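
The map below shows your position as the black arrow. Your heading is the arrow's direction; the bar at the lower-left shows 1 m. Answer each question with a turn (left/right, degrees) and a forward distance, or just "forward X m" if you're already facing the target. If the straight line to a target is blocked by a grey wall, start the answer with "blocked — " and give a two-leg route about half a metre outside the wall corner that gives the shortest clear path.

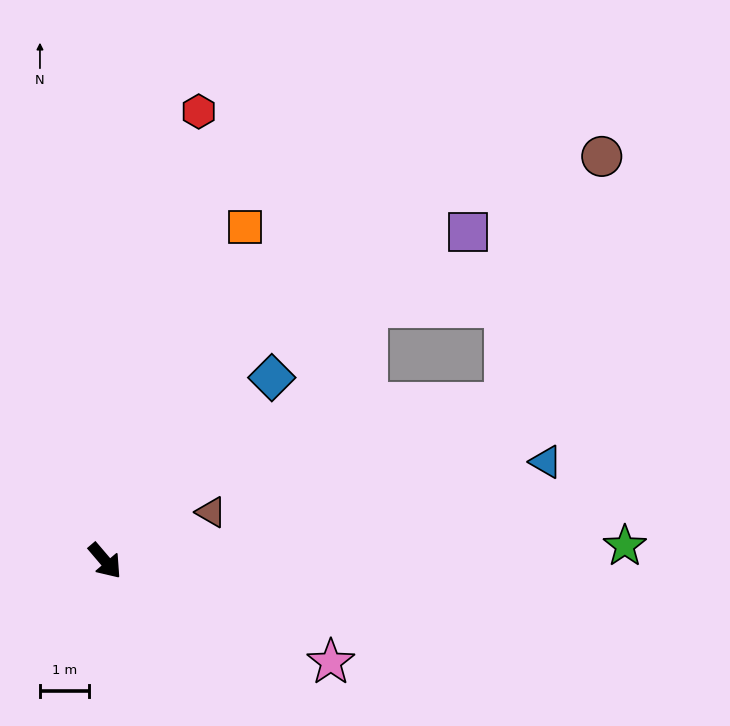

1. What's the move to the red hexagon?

turn left 128°, forward 9.3 m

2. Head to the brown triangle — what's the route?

turn left 74°, forward 2.4 m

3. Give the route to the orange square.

turn left 117°, forward 7.3 m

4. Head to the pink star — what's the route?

turn left 25°, forward 5.0 m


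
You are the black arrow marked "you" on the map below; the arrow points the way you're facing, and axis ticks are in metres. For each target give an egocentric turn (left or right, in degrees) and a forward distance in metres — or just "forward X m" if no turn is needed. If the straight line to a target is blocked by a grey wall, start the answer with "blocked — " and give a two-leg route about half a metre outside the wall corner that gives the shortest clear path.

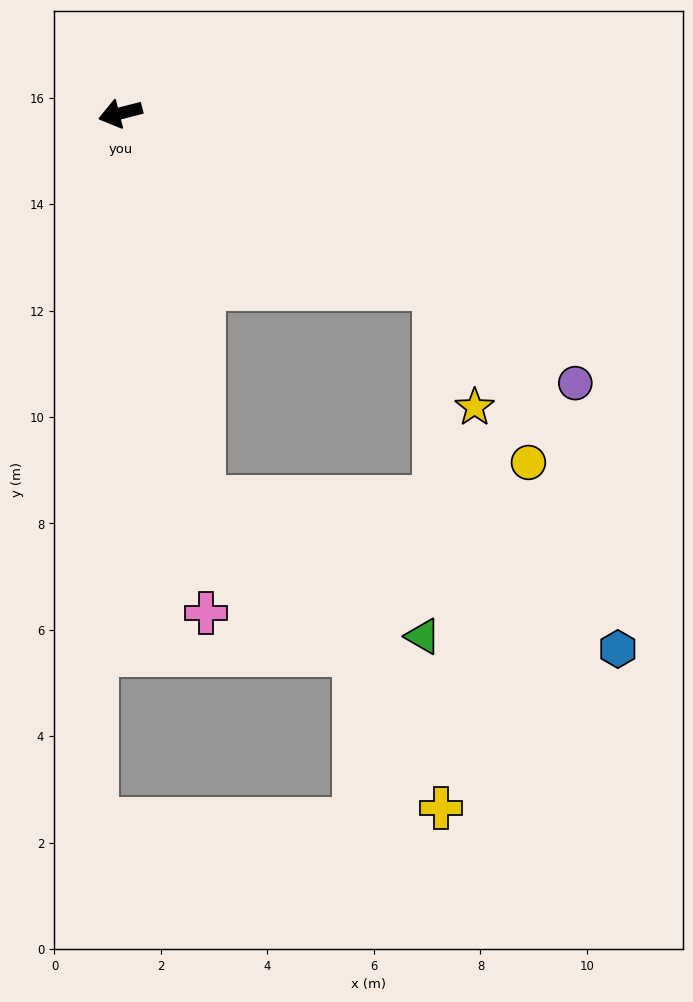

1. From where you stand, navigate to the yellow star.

blocked — turn left 137°, forward 6.8 m, then turn right 43°, forward 2.4 m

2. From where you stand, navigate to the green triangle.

blocked — turn left 88°, forward 7.4 m, then turn left 45°, forward 4.9 m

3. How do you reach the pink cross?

turn left 85°, forward 9.5 m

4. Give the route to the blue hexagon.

blocked — turn left 88°, forward 7.4 m, then turn left 58°, forward 8.3 m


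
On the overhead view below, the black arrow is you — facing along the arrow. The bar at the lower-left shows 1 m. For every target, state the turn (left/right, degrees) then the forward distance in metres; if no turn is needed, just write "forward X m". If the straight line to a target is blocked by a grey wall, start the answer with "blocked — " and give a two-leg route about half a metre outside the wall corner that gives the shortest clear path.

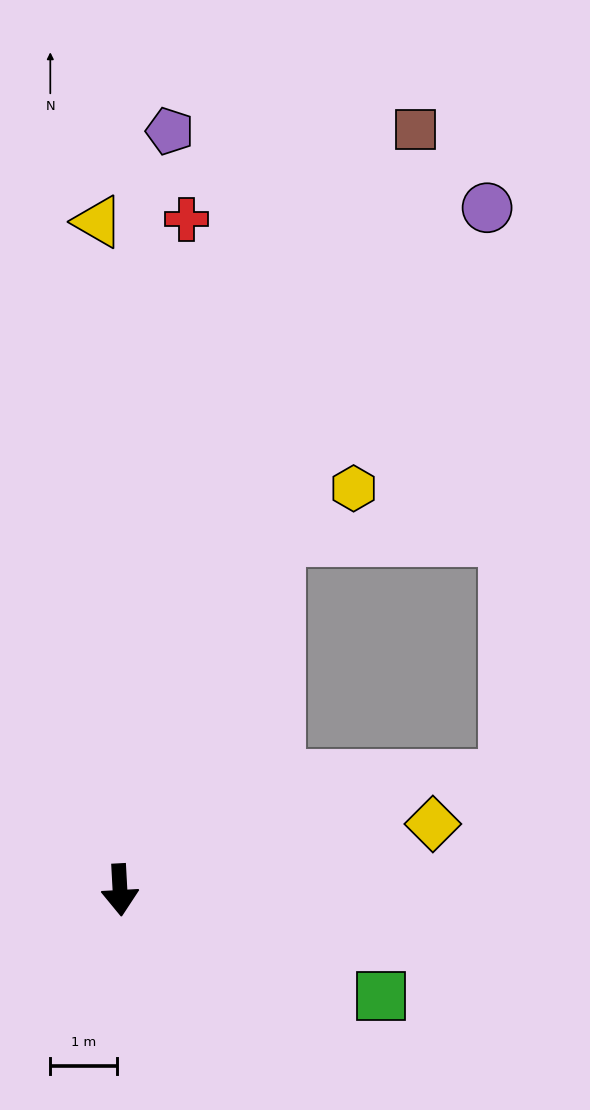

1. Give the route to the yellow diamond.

turn left 99°, forward 4.8 m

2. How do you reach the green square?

turn left 65°, forward 4.2 m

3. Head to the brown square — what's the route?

turn left 156°, forward 12.3 m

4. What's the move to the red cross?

turn left 171°, forward 10.1 m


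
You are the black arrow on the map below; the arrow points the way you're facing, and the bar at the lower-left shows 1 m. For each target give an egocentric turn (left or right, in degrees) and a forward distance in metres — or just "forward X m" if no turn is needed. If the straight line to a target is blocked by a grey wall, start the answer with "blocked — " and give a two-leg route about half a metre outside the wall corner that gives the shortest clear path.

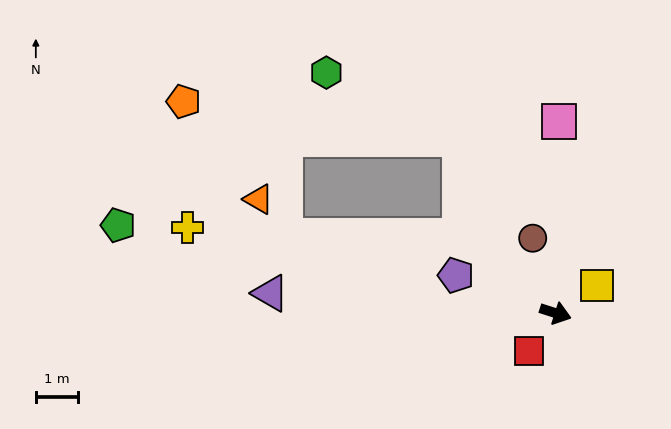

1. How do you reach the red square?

turn right 107°, forward 1.1 m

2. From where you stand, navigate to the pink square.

turn left 107°, forward 4.6 m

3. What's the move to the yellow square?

turn left 51°, forward 1.2 m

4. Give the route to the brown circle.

turn left 125°, forward 1.9 m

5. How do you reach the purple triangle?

turn right 166°, forward 6.8 m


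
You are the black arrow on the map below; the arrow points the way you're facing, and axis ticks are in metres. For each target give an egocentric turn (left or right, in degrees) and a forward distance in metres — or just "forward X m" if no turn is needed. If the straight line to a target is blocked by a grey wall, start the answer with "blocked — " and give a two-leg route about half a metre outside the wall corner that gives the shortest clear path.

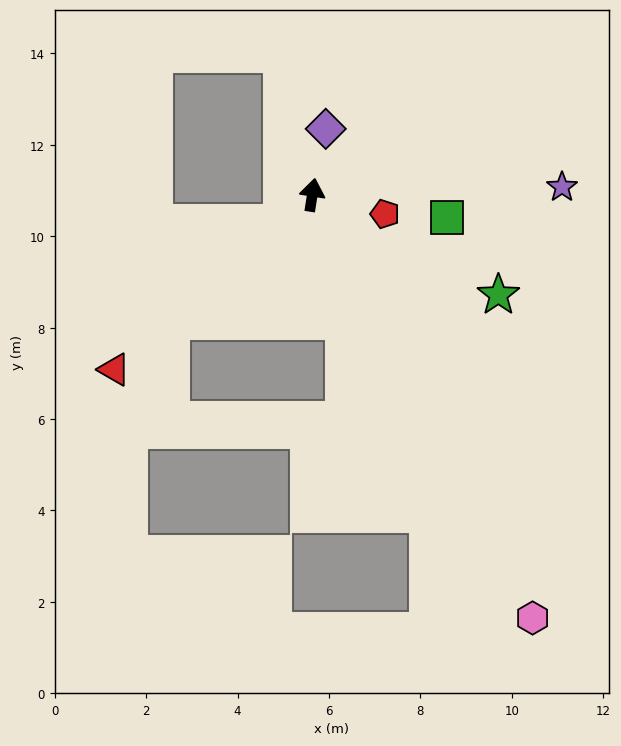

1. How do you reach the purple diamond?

turn right 3°, forward 1.5 m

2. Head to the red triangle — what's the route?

turn left 140°, forward 5.8 m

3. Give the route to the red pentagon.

turn right 96°, forward 1.6 m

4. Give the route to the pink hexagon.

turn right 144°, forward 10.4 m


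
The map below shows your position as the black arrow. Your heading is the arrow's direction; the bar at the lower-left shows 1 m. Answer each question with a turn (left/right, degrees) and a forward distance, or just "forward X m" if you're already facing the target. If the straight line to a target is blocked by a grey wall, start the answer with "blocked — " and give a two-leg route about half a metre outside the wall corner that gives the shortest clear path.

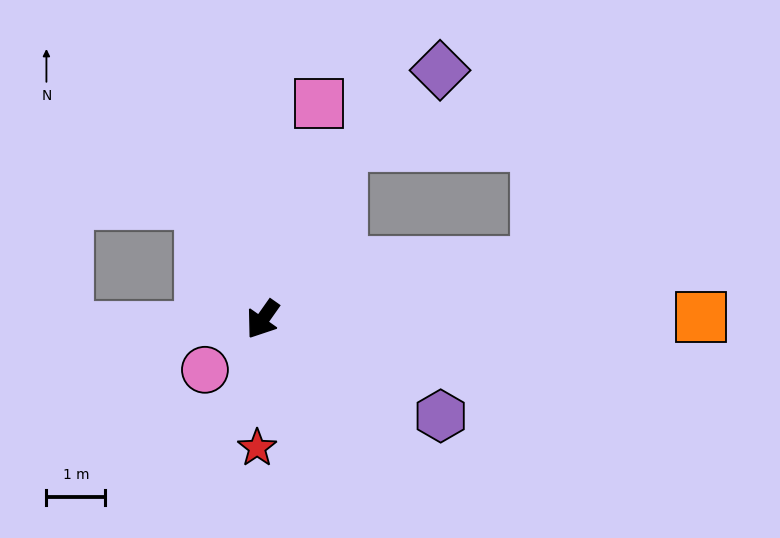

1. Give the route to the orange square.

turn left 126°, forward 7.4 m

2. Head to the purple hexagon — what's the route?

turn left 97°, forward 3.4 m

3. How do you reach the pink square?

turn right 159°, forward 3.8 m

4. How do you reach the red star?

turn left 33°, forward 2.2 m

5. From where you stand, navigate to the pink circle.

turn right 14°, forward 1.3 m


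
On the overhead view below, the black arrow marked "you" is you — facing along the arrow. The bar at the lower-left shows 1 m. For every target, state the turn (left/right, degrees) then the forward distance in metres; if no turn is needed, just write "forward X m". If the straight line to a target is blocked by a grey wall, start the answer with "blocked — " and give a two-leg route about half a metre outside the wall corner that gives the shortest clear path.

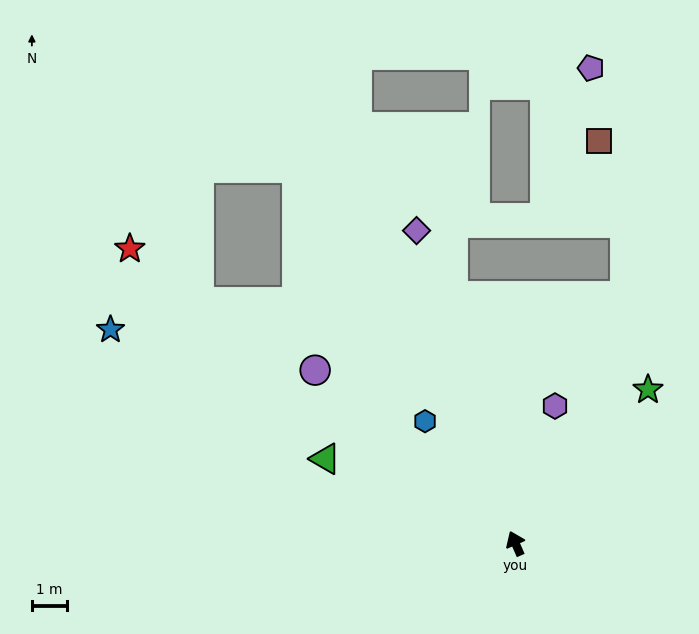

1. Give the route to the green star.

turn right 64°, forward 5.8 m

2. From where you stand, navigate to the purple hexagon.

turn right 39°, forward 4.1 m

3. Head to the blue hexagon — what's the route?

turn left 13°, forward 4.4 m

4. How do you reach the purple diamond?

turn right 6°, forward 9.4 m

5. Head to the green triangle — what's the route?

turn left 43°, forward 6.0 m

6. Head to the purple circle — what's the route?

turn left 26°, forward 7.6 m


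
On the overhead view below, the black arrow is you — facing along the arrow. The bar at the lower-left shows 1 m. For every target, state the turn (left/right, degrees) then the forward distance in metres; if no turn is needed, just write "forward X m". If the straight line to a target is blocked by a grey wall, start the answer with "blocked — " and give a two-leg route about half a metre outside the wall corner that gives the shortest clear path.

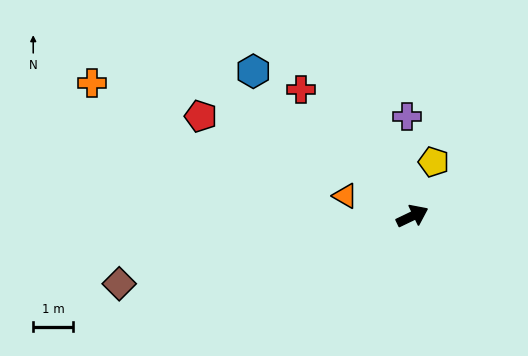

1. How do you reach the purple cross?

turn left 67°, forward 2.5 m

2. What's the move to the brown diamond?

turn left 167°, forward 7.6 m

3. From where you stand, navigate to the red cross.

turn left 106°, forward 4.3 m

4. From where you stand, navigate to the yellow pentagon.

turn left 43°, forward 1.5 m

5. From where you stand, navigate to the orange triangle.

turn left 138°, forward 1.8 m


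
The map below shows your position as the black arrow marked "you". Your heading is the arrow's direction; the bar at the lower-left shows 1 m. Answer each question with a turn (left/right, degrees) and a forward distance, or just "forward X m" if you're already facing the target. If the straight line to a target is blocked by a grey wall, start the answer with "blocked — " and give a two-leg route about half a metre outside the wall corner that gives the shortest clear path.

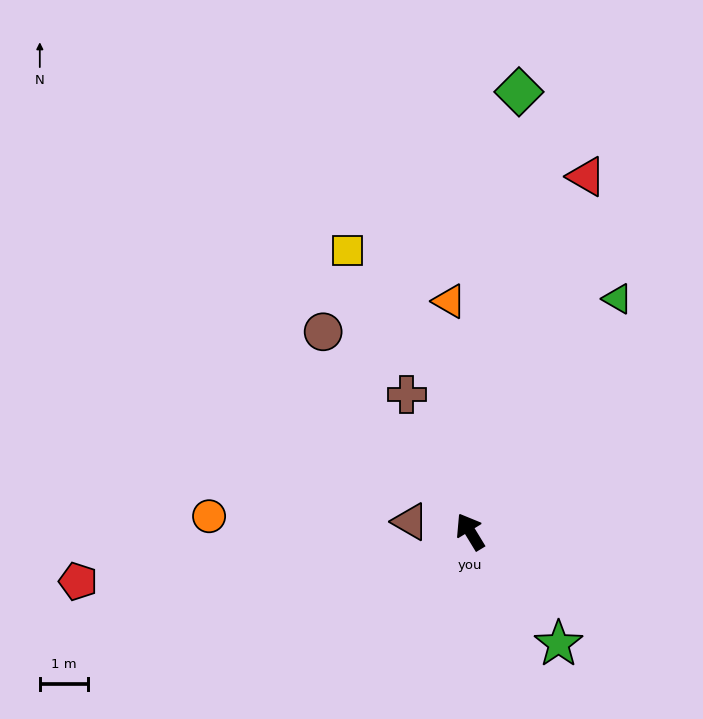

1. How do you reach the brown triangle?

turn left 49°, forward 1.2 m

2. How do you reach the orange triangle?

turn right 26°, forward 4.8 m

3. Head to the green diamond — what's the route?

turn right 38°, forward 9.1 m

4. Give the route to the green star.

turn right 173°, forward 2.9 m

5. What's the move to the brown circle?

turn left 5°, forward 5.1 m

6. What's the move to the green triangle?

turn right 64°, forward 5.7 m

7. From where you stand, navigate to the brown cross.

turn right 7°, forward 3.1 m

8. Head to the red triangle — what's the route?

turn right 49°, forward 7.7 m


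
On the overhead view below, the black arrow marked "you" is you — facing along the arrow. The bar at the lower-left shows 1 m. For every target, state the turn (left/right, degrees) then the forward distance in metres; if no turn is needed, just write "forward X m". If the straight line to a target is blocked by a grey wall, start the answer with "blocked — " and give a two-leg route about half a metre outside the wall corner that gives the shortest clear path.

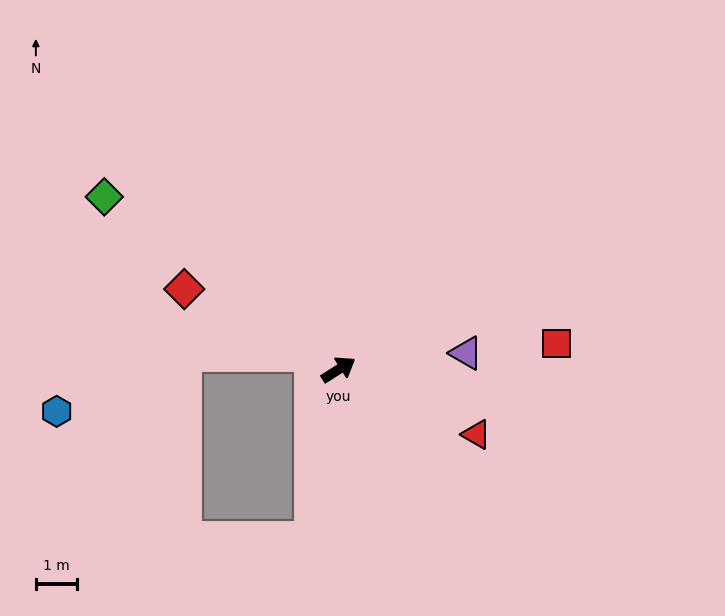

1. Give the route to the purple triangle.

turn right 25°, forward 3.1 m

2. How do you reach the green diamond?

turn left 111°, forward 7.1 m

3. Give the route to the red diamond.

turn left 120°, forward 4.2 m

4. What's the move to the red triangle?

turn right 58°, forward 3.7 m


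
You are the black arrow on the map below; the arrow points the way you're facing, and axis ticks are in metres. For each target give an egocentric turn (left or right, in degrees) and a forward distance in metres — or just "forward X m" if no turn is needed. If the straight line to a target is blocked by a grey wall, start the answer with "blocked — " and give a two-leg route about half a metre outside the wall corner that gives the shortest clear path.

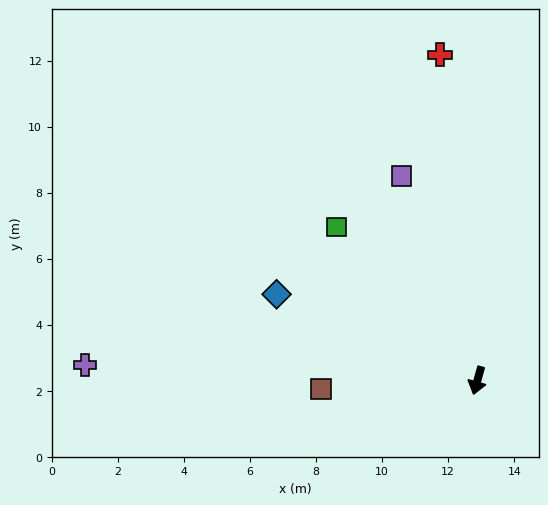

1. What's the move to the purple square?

turn right 144°, forward 6.6 m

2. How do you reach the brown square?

turn right 71°, forward 4.7 m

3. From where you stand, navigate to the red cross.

turn right 158°, forward 9.9 m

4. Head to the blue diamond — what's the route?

turn right 98°, forward 6.6 m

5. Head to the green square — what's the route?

turn right 122°, forward 6.3 m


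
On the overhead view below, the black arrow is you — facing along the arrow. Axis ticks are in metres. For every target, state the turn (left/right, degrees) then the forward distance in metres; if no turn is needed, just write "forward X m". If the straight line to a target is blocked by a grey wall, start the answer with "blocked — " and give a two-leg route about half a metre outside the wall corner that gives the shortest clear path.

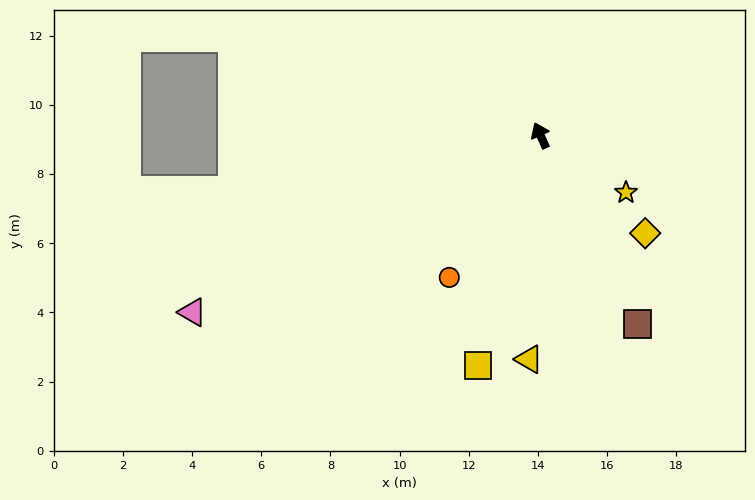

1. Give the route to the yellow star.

turn right 148°, forward 3.0 m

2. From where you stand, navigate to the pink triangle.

turn left 93°, forward 11.3 m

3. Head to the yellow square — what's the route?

turn left 141°, forward 6.9 m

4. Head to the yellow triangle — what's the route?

turn left 153°, forward 6.5 m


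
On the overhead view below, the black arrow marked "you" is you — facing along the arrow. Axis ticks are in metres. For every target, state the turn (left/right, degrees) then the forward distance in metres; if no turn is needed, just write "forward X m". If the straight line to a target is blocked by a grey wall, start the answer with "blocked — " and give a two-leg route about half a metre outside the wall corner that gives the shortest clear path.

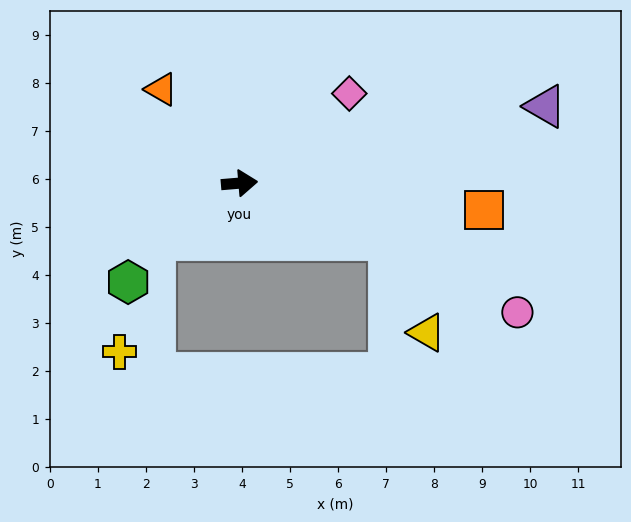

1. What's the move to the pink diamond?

turn left 34°, forward 2.9 m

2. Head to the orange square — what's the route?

turn right 11°, forward 5.1 m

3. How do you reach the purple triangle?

turn left 9°, forward 6.6 m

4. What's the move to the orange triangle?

turn left 125°, forward 2.5 m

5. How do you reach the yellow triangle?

blocked — turn right 26°, forward 3.3 m, then turn right 46°, forward 2.1 m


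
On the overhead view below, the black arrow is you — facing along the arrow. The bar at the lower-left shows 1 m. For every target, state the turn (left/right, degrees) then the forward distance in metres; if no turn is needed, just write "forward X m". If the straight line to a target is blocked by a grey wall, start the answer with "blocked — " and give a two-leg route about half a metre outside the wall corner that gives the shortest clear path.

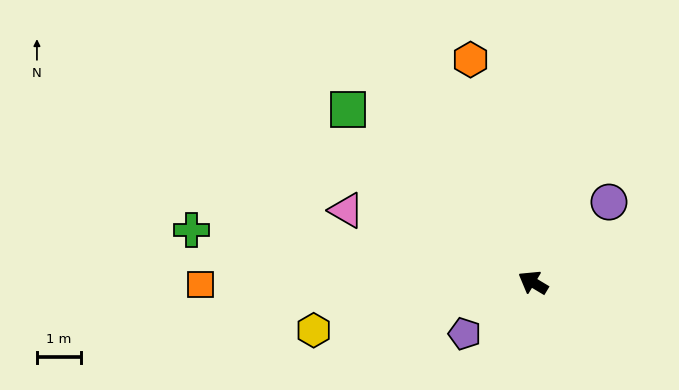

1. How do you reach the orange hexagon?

turn right 43°, forward 5.3 m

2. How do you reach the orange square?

turn left 31°, forward 7.6 m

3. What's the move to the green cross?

turn left 22°, forward 7.8 m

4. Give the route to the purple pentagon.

turn left 68°, forward 1.9 m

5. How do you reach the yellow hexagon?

turn left 43°, forward 5.1 m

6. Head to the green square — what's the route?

turn right 12°, forward 5.8 m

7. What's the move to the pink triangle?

turn left 10°, forward 4.5 m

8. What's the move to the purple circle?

turn right 102°, forward 2.5 m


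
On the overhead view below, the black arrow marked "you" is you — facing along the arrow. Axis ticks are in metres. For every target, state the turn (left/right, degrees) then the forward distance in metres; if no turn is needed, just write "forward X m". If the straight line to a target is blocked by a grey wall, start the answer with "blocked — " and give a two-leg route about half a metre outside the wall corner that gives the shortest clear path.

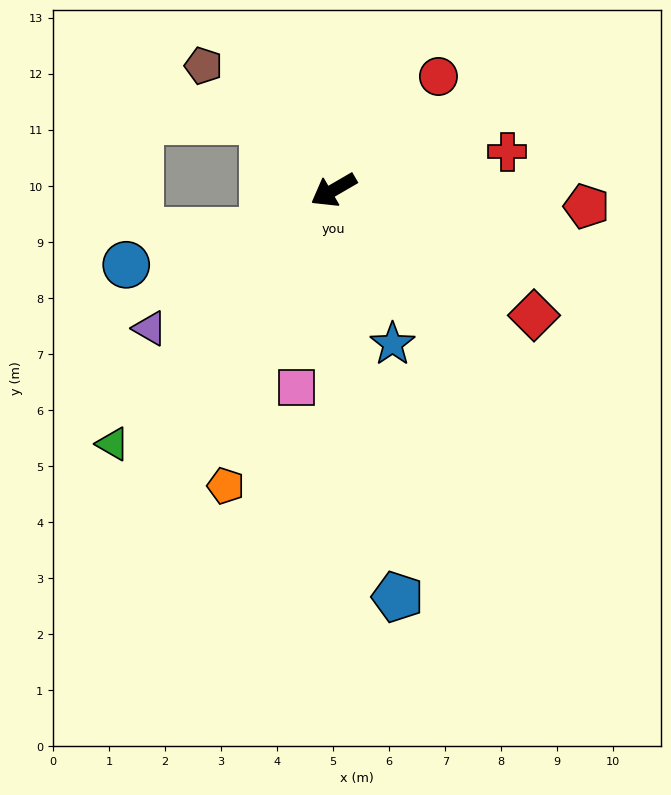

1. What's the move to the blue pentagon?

turn left 69°, forward 7.4 m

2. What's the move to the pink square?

turn left 49°, forward 3.6 m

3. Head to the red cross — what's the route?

turn left 162°, forward 3.2 m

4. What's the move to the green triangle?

turn left 19°, forward 6.0 m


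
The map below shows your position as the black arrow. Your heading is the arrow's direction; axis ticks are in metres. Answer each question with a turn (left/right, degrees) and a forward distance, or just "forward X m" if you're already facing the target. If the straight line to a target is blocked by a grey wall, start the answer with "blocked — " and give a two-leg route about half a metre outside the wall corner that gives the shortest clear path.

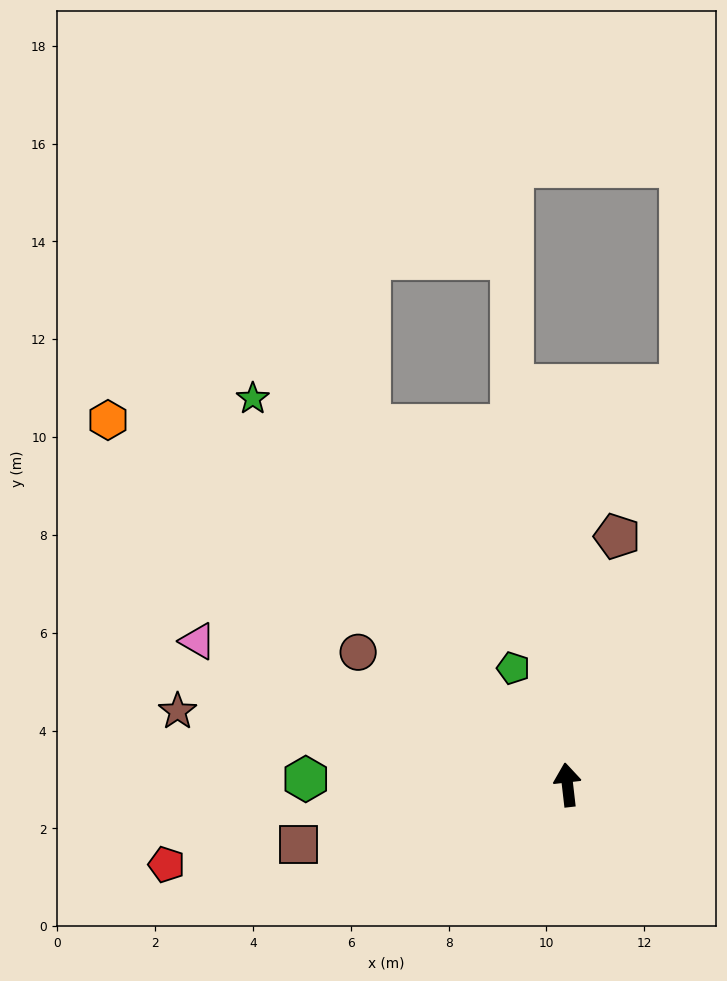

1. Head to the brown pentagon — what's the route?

turn right 18°, forward 5.2 m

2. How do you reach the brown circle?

turn left 51°, forward 5.1 m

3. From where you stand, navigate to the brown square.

turn left 96°, forward 5.6 m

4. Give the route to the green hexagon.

turn left 82°, forward 5.4 m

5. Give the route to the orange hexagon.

turn left 45°, forward 12.0 m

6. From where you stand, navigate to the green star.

turn left 33°, forward 10.2 m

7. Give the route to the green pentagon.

turn left 18°, forward 2.6 m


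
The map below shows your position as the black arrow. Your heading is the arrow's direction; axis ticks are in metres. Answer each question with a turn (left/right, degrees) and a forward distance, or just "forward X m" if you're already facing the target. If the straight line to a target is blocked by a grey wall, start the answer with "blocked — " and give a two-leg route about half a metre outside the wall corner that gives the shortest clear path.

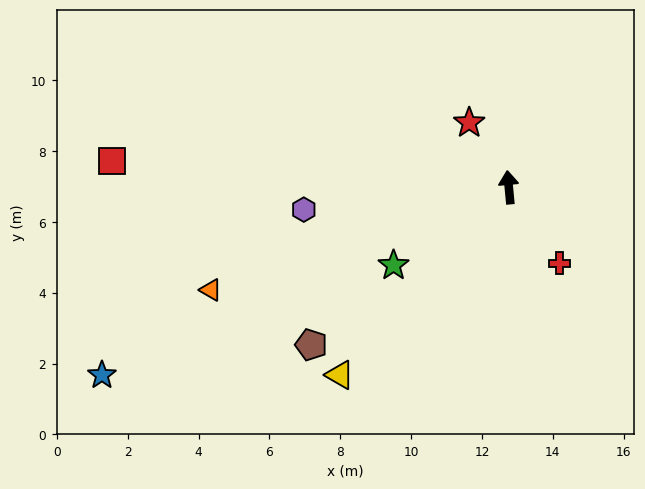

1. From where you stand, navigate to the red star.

turn left 26°, forward 2.1 m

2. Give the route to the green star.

turn left 119°, forward 3.9 m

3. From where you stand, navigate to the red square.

turn left 81°, forward 11.2 m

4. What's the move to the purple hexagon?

turn left 91°, forward 5.8 m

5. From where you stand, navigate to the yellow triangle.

turn left 133°, forward 7.1 m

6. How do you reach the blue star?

turn left 109°, forward 12.7 m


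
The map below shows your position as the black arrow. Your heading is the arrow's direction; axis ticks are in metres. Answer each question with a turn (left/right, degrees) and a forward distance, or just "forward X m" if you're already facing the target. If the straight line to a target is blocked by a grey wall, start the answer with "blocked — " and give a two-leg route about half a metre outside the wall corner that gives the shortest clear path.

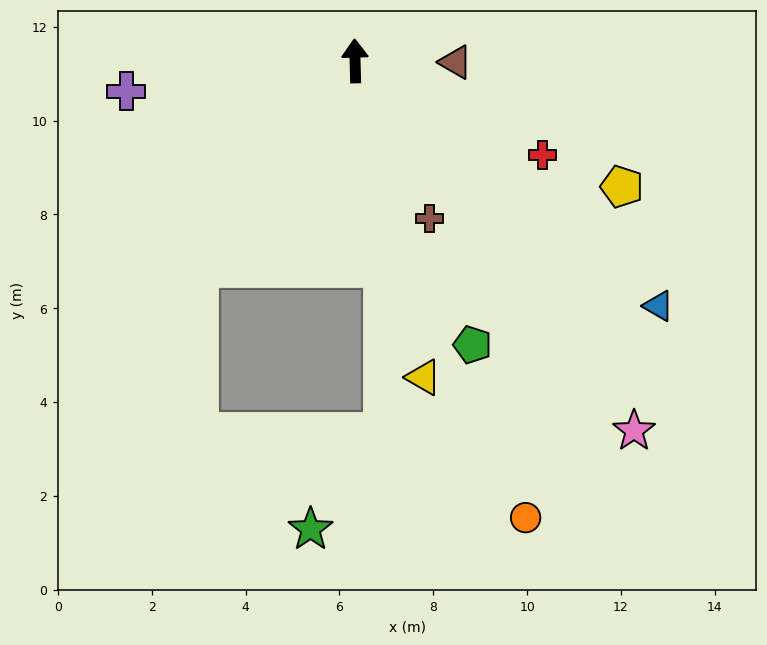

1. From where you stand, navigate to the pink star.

turn right 145°, forward 9.9 m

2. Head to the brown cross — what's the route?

turn right 156°, forward 3.7 m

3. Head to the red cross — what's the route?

turn right 118°, forward 4.5 m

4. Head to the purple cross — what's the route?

turn left 96°, forward 4.9 m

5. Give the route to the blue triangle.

turn right 130°, forward 8.3 m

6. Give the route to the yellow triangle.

turn right 169°, forward 6.9 m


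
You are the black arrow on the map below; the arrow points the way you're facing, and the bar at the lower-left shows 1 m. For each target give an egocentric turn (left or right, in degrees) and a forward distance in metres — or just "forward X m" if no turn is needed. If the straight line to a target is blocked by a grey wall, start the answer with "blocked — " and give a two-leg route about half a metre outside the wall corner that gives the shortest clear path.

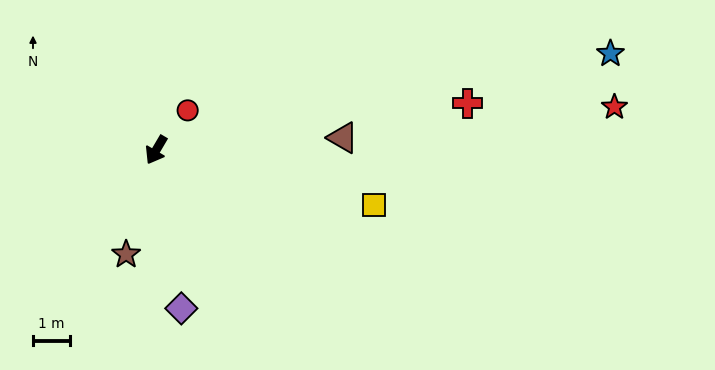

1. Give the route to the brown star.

turn left 14°, forward 3.0 m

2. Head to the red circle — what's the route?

turn left 172°, forward 1.4 m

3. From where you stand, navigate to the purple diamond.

turn left 39°, forward 4.4 m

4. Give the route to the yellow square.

turn left 106°, forward 6.1 m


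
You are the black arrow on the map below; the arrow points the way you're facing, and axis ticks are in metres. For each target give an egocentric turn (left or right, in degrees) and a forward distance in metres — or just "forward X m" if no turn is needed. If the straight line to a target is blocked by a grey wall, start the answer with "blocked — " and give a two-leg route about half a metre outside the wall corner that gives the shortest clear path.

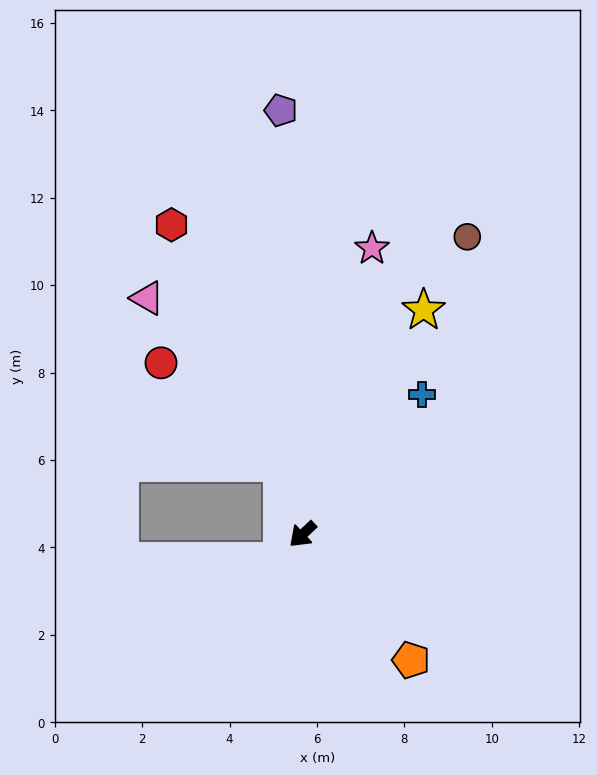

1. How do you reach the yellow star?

turn right 162°, forward 5.8 m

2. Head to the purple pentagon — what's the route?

turn right 130°, forward 9.7 m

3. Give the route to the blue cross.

turn right 174°, forward 4.2 m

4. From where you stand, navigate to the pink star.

turn right 147°, forward 6.7 m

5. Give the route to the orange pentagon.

turn left 87°, forward 3.8 m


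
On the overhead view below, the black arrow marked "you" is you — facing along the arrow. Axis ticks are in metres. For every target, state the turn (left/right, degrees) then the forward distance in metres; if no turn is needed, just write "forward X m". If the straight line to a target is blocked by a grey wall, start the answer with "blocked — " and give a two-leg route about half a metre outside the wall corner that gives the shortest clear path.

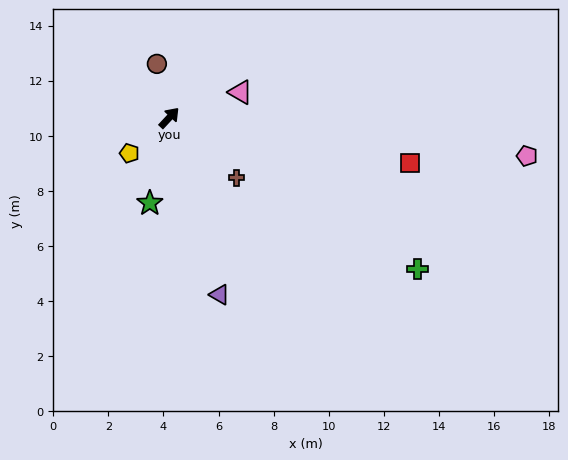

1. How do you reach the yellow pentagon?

turn left 175°, forward 1.9 m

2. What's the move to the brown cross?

turn right 89°, forward 3.3 m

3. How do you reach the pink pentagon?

turn right 53°, forward 13.1 m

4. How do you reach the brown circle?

turn left 56°, forward 2.0 m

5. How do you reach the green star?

turn right 150°, forward 3.2 m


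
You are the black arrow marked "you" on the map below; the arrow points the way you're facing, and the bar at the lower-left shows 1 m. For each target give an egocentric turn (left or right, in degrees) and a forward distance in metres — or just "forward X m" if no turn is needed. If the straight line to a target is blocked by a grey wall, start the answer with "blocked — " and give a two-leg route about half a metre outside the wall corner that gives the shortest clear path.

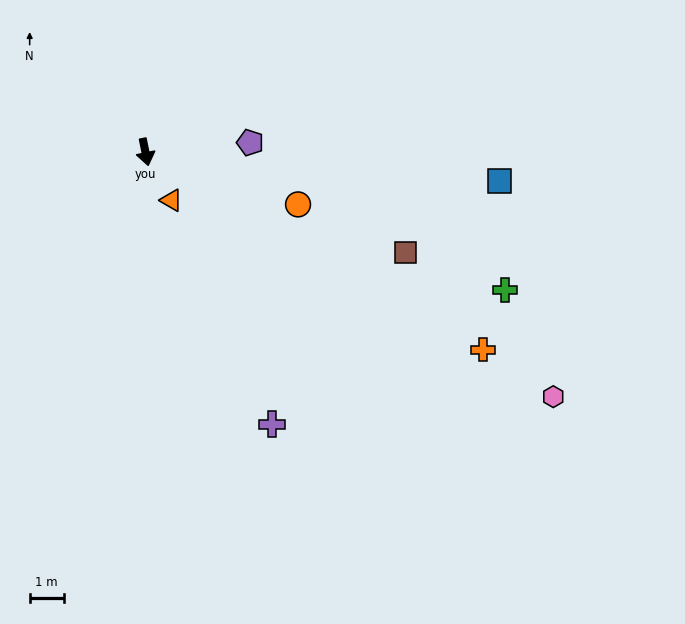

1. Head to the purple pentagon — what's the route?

turn left 84°, forward 3.1 m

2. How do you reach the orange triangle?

turn left 17°, forward 1.6 m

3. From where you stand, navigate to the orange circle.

turn left 59°, forward 4.8 m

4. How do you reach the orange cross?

turn left 48°, forward 11.5 m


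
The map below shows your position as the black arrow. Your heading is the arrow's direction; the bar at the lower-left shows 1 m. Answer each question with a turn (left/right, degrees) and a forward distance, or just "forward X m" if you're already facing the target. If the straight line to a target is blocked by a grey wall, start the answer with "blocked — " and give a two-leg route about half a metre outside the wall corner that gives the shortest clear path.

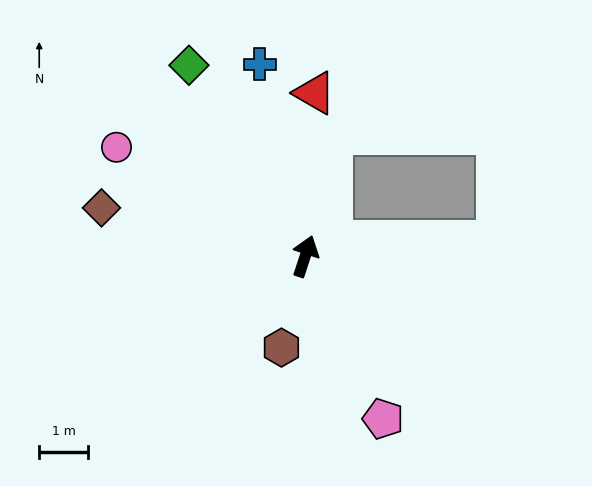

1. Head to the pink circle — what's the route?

turn left 78°, forward 4.5 m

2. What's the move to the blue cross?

turn left 31°, forward 4.0 m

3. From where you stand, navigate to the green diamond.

turn left 49°, forward 4.6 m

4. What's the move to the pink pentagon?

turn right 136°, forward 3.7 m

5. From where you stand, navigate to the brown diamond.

turn left 95°, forward 4.3 m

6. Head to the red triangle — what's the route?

turn left 15°, forward 3.3 m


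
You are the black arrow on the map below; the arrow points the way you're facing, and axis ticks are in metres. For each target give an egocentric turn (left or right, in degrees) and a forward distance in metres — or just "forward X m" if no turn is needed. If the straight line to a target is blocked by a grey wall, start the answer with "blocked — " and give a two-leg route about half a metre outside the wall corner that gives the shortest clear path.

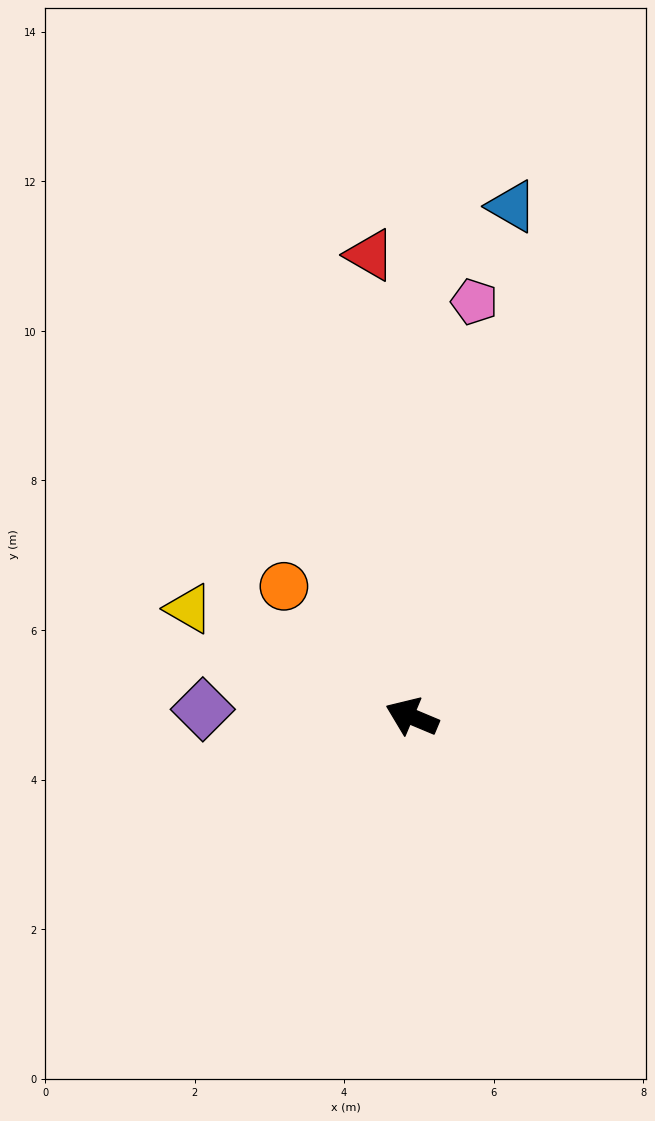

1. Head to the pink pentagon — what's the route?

turn right 76°, forward 5.6 m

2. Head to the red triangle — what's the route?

turn right 62°, forward 6.2 m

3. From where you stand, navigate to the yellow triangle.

turn right 3°, forward 3.3 m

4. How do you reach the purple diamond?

turn left 21°, forward 2.8 m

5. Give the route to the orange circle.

turn right 23°, forward 2.4 m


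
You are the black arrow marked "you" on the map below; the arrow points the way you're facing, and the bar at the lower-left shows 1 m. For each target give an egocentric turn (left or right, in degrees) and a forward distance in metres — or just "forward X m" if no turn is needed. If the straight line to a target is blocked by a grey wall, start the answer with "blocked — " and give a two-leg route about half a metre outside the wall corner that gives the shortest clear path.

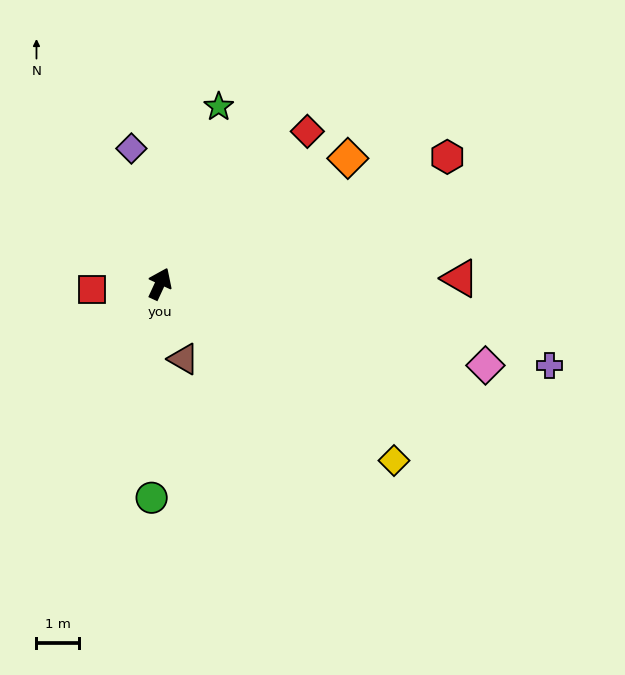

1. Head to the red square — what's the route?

turn left 120°, forward 1.6 m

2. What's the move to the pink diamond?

turn right 79°, forward 7.8 m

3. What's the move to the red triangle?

turn right 64°, forward 7.0 m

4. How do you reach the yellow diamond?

turn right 102°, forward 6.8 m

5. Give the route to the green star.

turn left 6°, forward 4.3 m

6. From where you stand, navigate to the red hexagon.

turn right 41°, forward 7.3 m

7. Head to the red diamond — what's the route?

turn right 19°, forward 4.9 m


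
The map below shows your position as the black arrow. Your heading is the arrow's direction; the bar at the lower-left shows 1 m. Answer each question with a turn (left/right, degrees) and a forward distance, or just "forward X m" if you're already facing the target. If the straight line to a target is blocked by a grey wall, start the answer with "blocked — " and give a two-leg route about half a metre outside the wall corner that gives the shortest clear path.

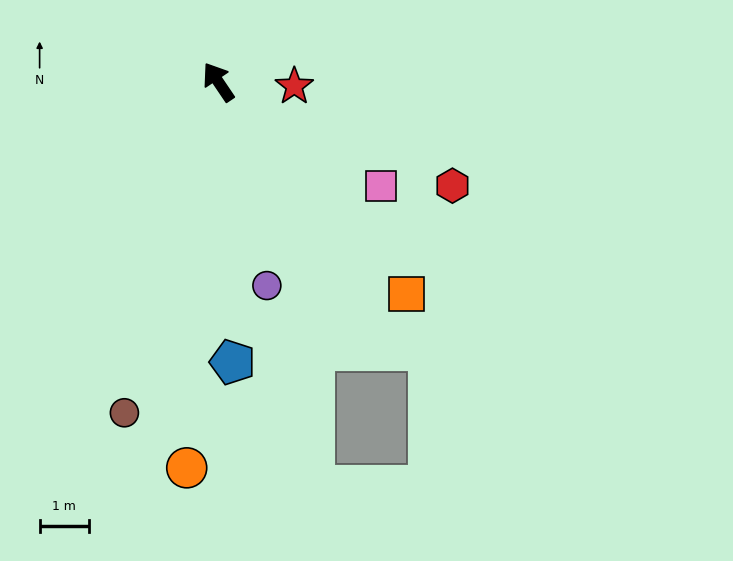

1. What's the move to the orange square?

turn right 172°, forward 5.7 m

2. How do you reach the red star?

turn right 127°, forward 1.5 m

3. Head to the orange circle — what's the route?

turn left 141°, forward 7.8 m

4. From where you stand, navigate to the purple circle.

turn left 159°, forward 4.2 m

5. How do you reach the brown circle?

turn left 130°, forward 6.9 m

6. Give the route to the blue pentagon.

turn left 149°, forward 5.7 m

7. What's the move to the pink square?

turn right 157°, forward 3.9 m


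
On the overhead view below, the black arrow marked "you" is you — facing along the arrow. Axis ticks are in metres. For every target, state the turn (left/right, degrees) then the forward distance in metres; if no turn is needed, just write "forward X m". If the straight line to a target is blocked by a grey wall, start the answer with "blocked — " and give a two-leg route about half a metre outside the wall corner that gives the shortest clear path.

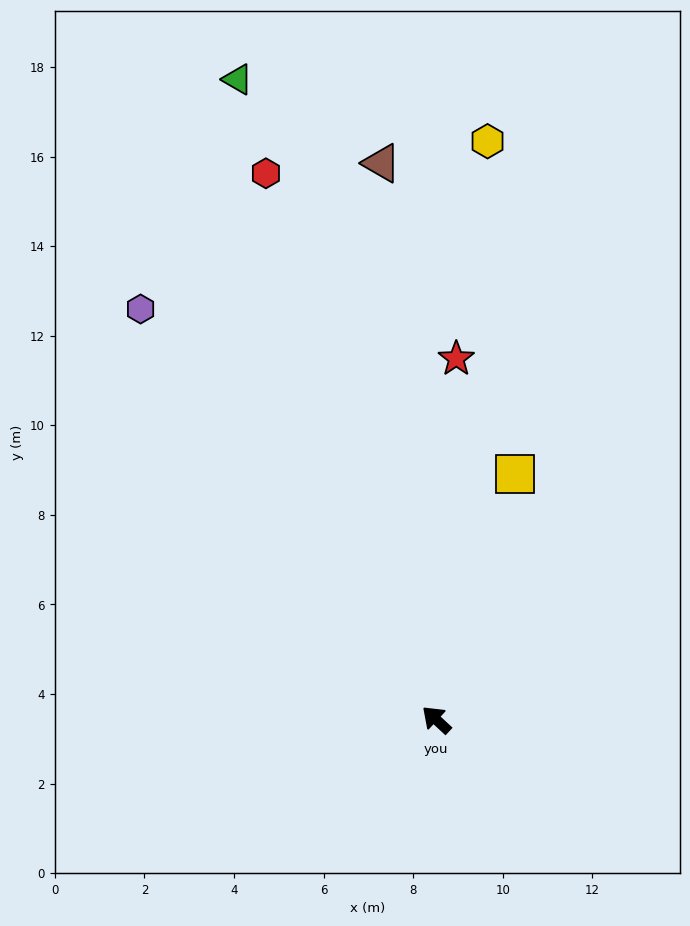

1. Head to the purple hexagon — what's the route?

turn right 11°, forward 11.3 m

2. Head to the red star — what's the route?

turn right 50°, forward 8.1 m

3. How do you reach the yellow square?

turn right 65°, forward 5.8 m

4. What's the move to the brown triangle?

turn right 41°, forward 12.5 m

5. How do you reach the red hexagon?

turn right 30°, forward 12.8 m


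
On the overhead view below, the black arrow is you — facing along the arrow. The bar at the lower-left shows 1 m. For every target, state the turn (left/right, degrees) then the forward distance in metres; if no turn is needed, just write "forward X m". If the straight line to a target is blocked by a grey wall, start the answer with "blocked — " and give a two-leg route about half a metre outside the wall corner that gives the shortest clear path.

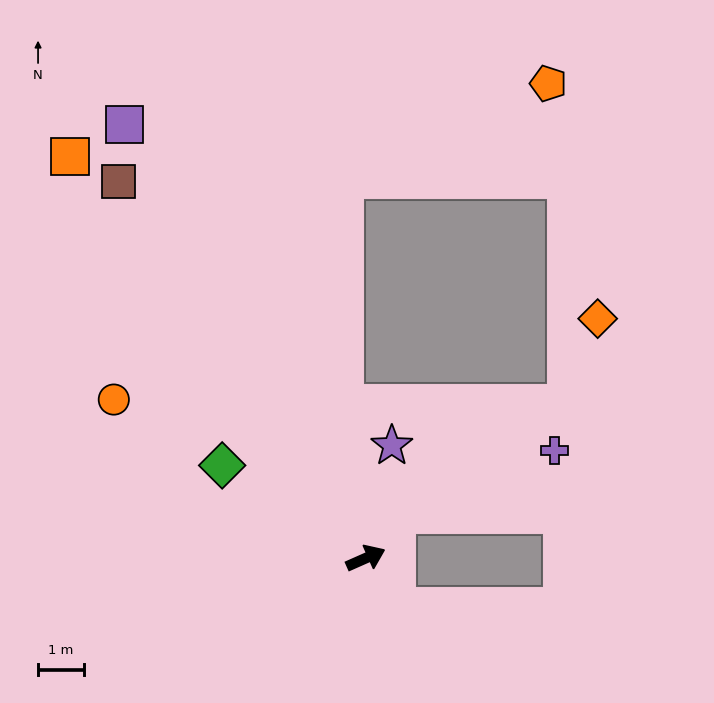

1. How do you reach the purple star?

turn left 53°, forward 2.5 m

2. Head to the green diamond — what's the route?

turn left 123°, forward 3.7 m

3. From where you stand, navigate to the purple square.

turn left 95°, forward 10.8 m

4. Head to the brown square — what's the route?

turn left 99°, forward 9.8 m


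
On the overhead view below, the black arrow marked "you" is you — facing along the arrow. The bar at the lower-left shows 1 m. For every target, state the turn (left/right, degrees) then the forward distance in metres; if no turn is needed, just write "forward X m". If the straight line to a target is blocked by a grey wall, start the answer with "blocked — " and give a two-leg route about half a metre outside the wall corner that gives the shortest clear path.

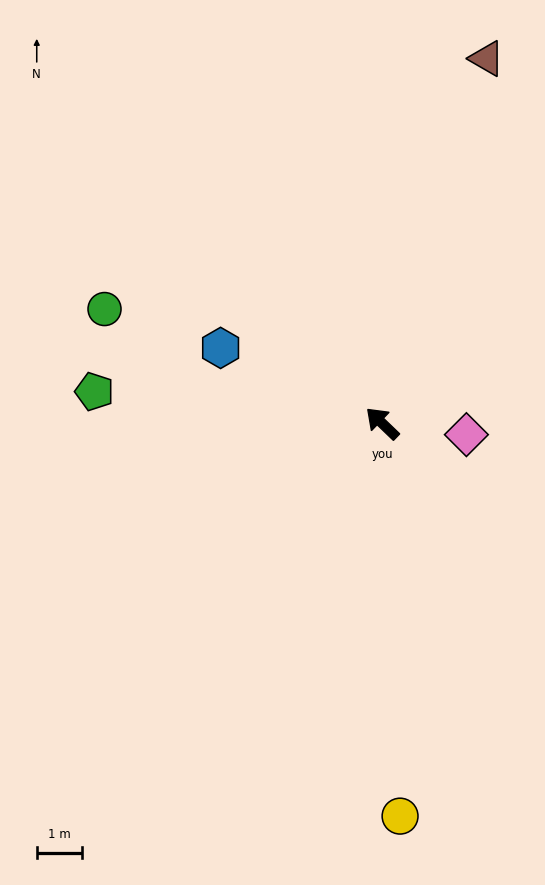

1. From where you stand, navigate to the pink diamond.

turn right 144°, forward 1.9 m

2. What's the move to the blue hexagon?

turn left 19°, forward 3.9 m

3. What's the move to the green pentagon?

turn left 38°, forward 6.3 m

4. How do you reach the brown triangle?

turn right 62°, forward 8.3 m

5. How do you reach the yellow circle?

turn left 136°, forward 8.6 m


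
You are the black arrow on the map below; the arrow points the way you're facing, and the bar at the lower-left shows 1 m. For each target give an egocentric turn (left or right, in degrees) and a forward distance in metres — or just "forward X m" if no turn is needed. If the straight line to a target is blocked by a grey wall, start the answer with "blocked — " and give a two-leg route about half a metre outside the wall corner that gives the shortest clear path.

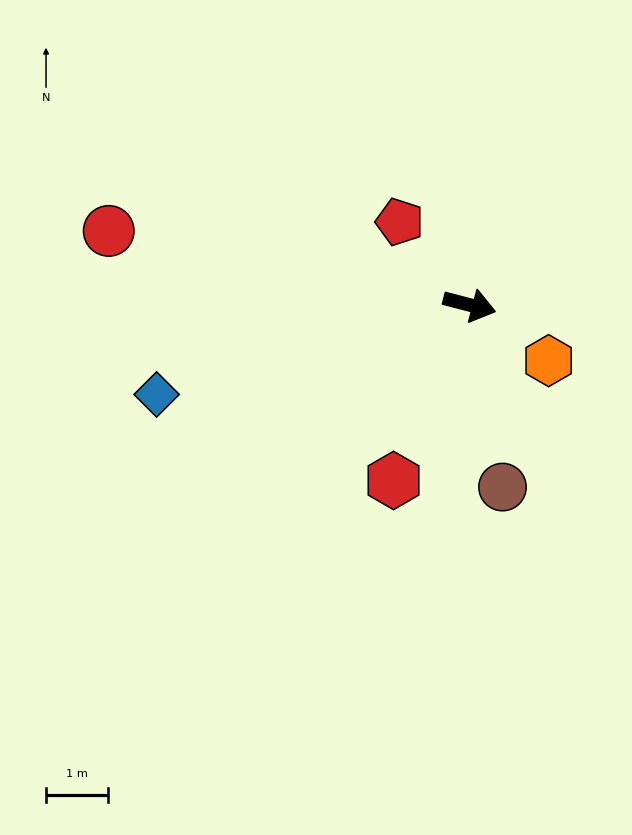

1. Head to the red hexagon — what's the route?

turn right 99°, forward 3.1 m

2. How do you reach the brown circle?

turn right 65°, forward 3.0 m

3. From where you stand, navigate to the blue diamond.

turn right 149°, forward 5.3 m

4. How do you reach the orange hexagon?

turn right 21°, forward 1.6 m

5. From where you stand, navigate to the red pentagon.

turn left 145°, forward 1.8 m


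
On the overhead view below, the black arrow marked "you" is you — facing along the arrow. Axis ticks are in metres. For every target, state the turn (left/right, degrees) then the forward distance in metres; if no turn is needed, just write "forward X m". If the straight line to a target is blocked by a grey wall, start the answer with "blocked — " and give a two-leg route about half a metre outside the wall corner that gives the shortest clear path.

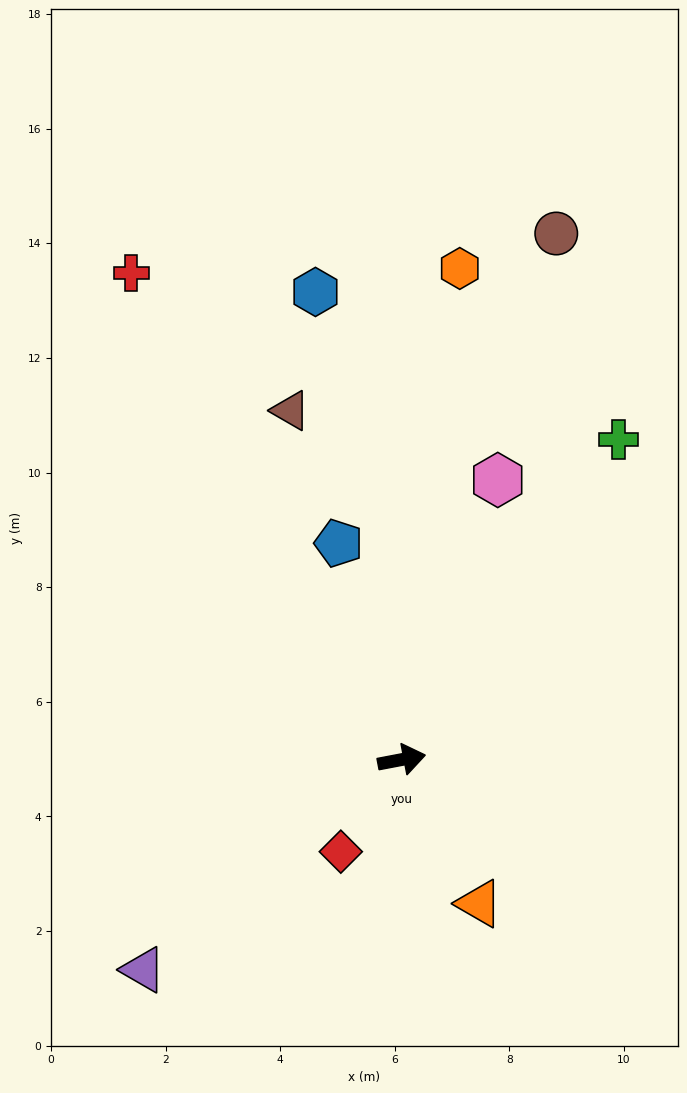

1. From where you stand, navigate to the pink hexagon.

turn left 60°, forward 5.2 m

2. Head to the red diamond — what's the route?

turn right 134°, forward 1.9 m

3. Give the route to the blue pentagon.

turn left 95°, forward 3.9 m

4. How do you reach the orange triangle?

turn right 73°, forward 2.9 m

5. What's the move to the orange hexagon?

turn left 72°, forward 8.6 m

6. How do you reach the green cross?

turn left 45°, forward 6.7 m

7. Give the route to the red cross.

turn left 108°, forward 9.7 m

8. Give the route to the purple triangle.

turn right 152°, forward 5.8 m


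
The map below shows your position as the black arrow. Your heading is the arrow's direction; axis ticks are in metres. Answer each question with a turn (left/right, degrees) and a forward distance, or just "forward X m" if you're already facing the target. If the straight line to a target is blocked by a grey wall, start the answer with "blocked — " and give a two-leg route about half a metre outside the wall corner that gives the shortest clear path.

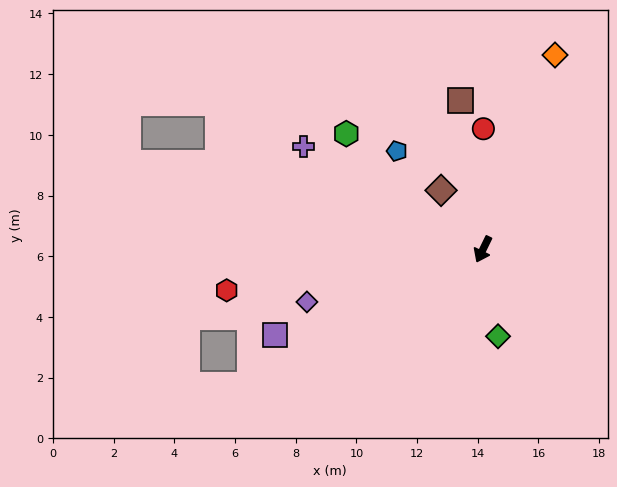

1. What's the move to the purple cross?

turn right 94°, forward 6.8 m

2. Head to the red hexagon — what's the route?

turn right 55°, forward 8.6 m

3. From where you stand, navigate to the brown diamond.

turn right 119°, forward 2.4 m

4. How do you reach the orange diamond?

turn right 174°, forward 6.8 m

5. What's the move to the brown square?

turn right 146°, forward 4.9 m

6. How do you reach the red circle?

turn right 154°, forward 4.0 m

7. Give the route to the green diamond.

turn left 36°, forward 2.9 m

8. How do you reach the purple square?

turn right 42°, forward 7.4 m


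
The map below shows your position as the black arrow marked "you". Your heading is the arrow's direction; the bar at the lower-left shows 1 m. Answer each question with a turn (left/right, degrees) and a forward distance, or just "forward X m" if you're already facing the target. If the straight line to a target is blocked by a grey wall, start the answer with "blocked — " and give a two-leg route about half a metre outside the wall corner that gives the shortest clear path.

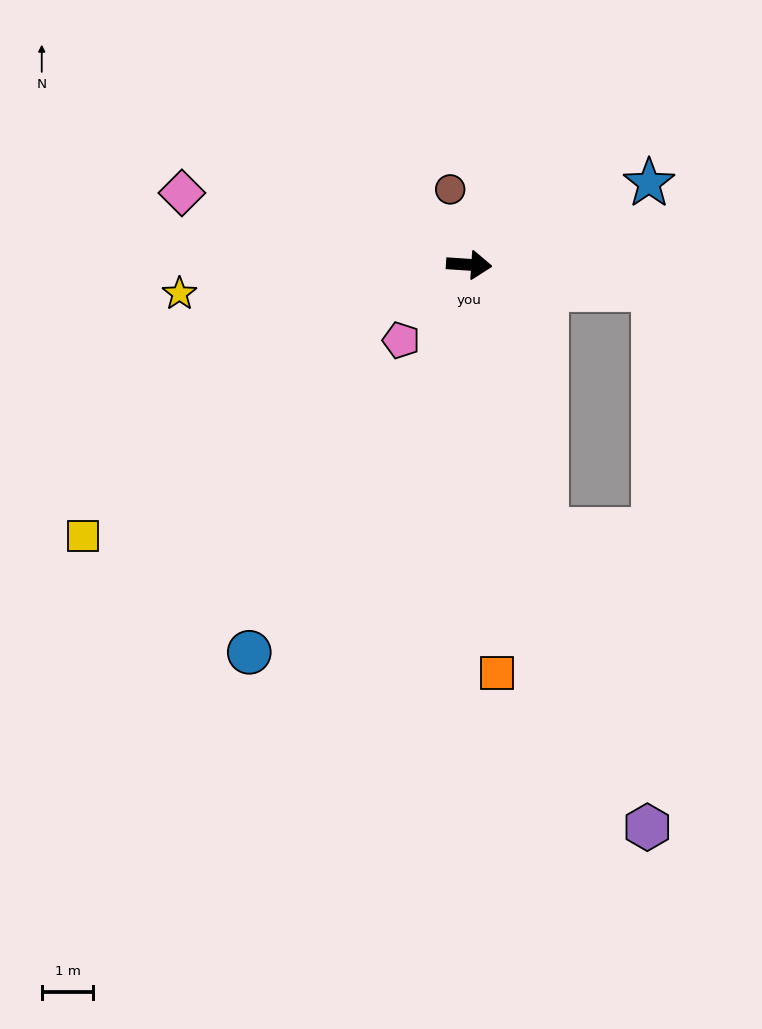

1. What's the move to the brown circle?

turn left 108°, forward 1.5 m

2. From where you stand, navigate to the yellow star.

turn right 170°, forward 5.6 m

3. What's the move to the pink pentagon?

turn right 128°, forward 2.0 m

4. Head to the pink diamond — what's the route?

turn left 170°, forward 5.7 m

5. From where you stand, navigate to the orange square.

turn right 82°, forward 7.9 m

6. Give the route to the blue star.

turn left 28°, forward 3.8 m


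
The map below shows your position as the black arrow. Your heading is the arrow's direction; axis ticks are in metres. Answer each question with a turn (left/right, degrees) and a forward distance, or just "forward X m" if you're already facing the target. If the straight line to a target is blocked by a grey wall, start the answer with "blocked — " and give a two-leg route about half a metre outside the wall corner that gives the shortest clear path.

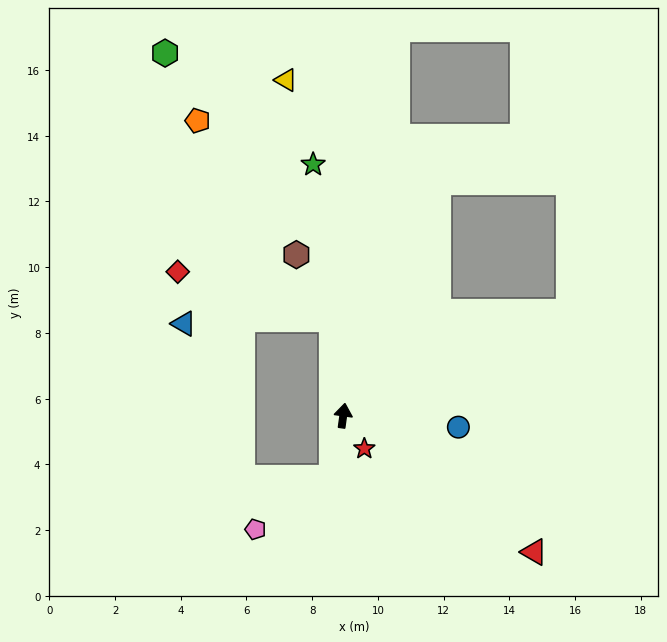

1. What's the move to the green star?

turn left 15°, forward 7.7 m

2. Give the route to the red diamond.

blocked — turn left 14°, forward 3.0 m, then turn left 67°, forward 4.9 m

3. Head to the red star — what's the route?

turn right 140°, forward 1.2 m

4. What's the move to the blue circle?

turn right 88°, forward 3.5 m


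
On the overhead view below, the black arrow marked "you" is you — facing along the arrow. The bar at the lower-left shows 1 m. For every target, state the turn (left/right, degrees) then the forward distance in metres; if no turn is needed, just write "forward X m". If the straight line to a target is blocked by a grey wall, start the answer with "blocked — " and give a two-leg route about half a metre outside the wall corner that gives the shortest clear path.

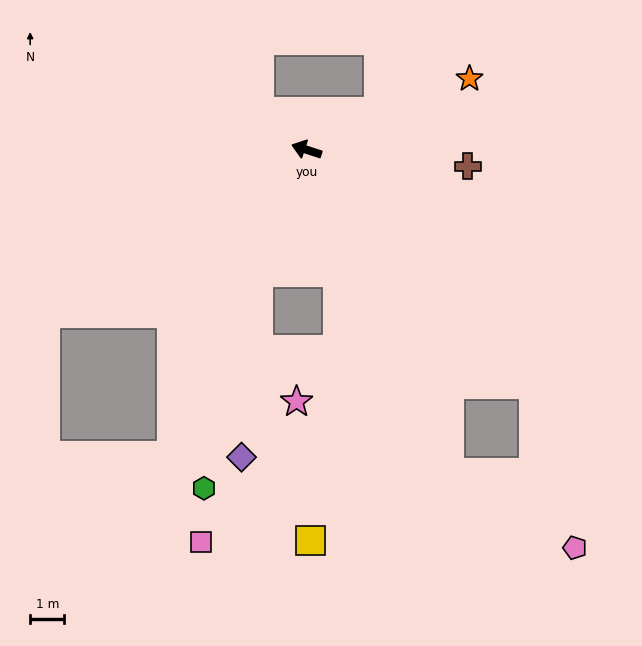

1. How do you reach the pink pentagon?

blocked — turn left 152°, forward 9.6 m, then turn right 30°, forward 4.9 m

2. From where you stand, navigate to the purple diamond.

blocked — turn left 87°, forward 3.9 m, then turn left 16°, forward 5.4 m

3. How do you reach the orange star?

turn right 138°, forward 5.2 m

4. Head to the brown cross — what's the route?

turn right 168°, forward 4.8 m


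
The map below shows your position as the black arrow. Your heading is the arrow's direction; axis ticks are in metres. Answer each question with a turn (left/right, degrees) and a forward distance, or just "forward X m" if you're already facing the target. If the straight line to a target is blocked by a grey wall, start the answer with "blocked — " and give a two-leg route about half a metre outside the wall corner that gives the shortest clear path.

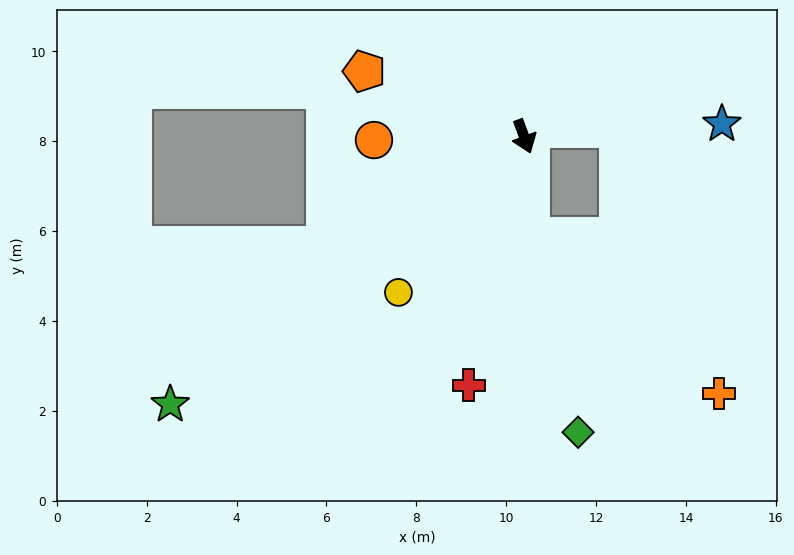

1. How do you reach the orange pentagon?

turn right 133°, forward 3.8 m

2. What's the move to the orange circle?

turn right 109°, forward 3.3 m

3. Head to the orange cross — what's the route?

blocked — turn right 16°, forward 2.2 m, then turn left 46°, forward 5.5 m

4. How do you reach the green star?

turn right 73°, forward 9.9 m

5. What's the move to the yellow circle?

turn right 59°, forward 4.5 m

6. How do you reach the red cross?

turn right 33°, forward 5.7 m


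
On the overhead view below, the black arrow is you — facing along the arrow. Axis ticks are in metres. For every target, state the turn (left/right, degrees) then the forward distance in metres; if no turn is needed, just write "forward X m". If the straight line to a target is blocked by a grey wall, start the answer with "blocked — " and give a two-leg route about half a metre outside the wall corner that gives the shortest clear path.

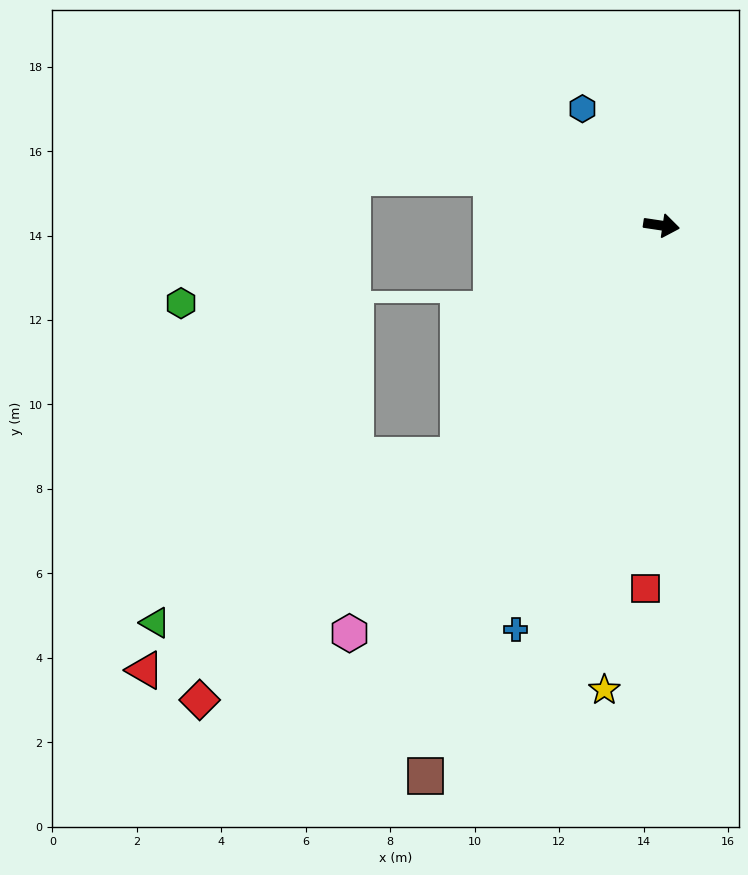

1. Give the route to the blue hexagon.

turn left 133°, forward 3.3 m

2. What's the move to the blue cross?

turn right 101°, forward 10.2 m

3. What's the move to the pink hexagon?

turn right 119°, forward 12.2 m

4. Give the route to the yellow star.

turn right 88°, forward 11.1 m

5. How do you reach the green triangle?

blocked — turn right 123°, forward 7.3 m, then turn right 20°, forward 8.2 m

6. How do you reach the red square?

turn right 84°, forward 8.6 m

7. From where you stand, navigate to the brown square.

turn right 105°, forward 14.2 m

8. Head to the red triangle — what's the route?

blocked — turn right 123°, forward 7.3 m, then turn right 14°, forward 9.0 m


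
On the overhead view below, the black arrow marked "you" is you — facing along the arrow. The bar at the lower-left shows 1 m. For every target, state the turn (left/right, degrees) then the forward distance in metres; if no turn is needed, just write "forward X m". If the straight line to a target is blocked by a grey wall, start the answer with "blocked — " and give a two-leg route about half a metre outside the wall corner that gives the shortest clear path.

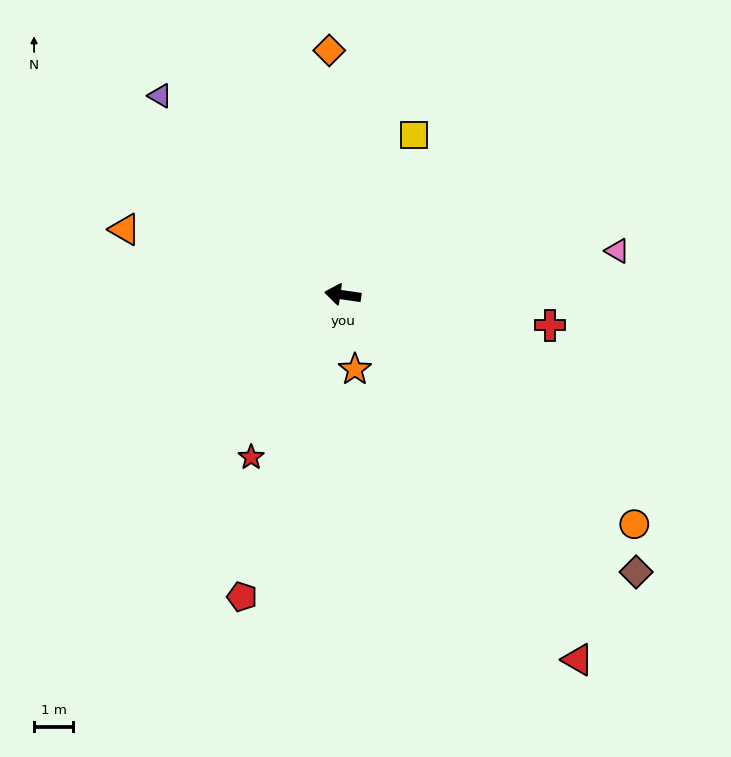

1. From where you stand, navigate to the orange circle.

turn left 150°, forward 9.6 m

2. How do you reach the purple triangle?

turn right 39°, forward 7.0 m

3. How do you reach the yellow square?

turn right 106°, forward 4.5 m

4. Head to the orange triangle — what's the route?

turn right 8°, forward 5.9 m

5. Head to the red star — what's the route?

turn left 69°, forward 4.8 m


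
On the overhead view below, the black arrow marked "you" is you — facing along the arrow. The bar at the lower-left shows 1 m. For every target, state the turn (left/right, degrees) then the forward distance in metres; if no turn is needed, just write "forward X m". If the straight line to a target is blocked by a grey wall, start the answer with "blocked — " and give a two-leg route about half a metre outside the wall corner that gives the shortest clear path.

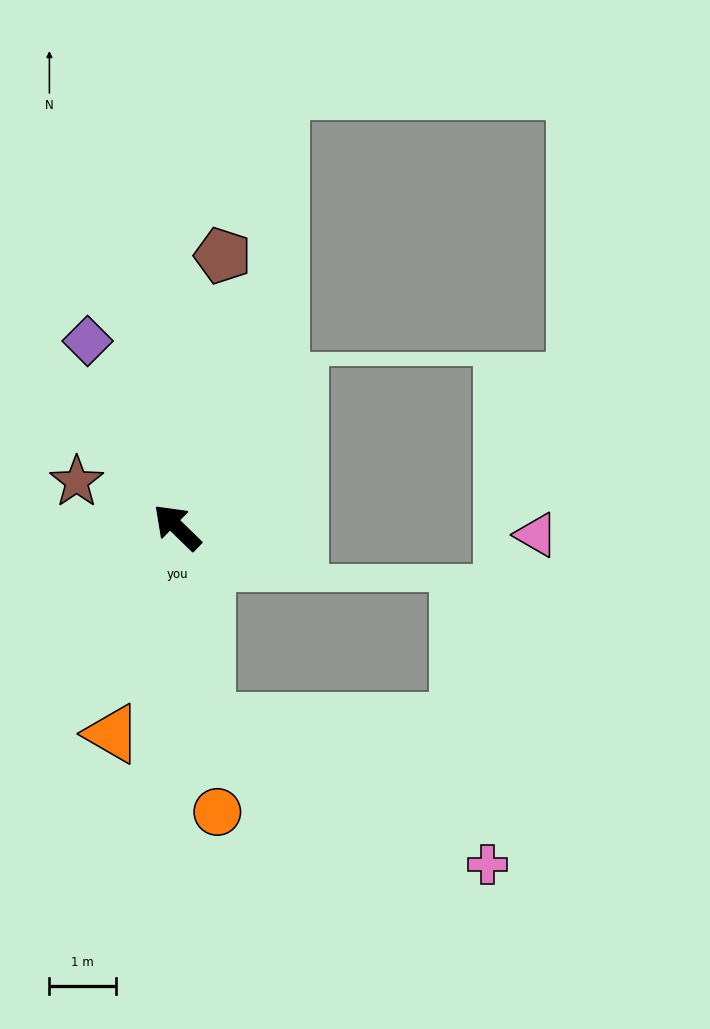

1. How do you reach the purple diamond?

turn right 20°, forward 3.1 m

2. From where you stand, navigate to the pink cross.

blocked — turn left 143°, forward 2.9 m, then turn left 54°, forward 4.7 m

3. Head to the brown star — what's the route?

turn left 20°, forward 1.7 m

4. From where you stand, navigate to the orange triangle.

turn left 117°, forward 3.3 m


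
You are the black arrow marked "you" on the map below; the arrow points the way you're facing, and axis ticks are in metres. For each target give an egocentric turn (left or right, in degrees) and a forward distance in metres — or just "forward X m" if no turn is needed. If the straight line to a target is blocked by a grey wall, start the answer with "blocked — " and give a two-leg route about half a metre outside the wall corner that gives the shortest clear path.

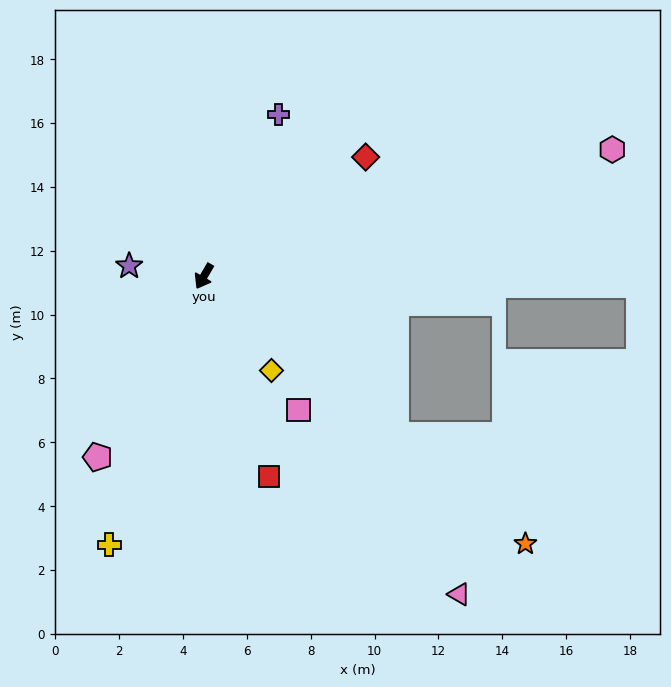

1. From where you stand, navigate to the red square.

turn left 48°, forward 6.6 m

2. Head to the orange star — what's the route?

turn left 80°, forward 13.1 m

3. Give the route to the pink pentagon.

forward 6.6 m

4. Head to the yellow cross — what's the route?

turn left 11°, forward 8.9 m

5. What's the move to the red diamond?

turn left 156°, forward 6.3 m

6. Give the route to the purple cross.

turn right 175°, forward 5.6 m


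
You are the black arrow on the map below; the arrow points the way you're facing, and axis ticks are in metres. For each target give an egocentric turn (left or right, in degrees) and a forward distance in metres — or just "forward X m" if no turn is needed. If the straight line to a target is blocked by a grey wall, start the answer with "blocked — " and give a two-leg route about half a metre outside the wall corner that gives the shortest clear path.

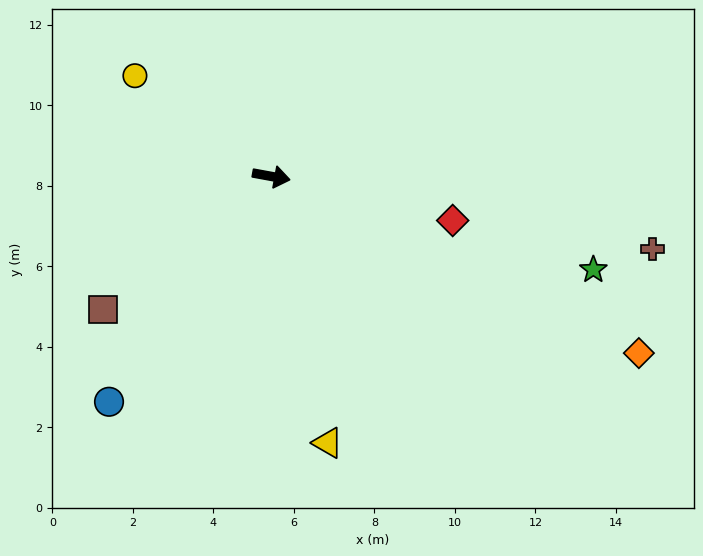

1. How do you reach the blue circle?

turn right 115°, forward 6.9 m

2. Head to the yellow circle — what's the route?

turn left 154°, forward 4.2 m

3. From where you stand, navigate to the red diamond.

turn right 3°, forward 4.6 m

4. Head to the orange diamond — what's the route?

turn right 15°, forward 10.1 m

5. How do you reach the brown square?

turn right 131°, forward 5.3 m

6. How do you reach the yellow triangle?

turn right 68°, forward 6.8 m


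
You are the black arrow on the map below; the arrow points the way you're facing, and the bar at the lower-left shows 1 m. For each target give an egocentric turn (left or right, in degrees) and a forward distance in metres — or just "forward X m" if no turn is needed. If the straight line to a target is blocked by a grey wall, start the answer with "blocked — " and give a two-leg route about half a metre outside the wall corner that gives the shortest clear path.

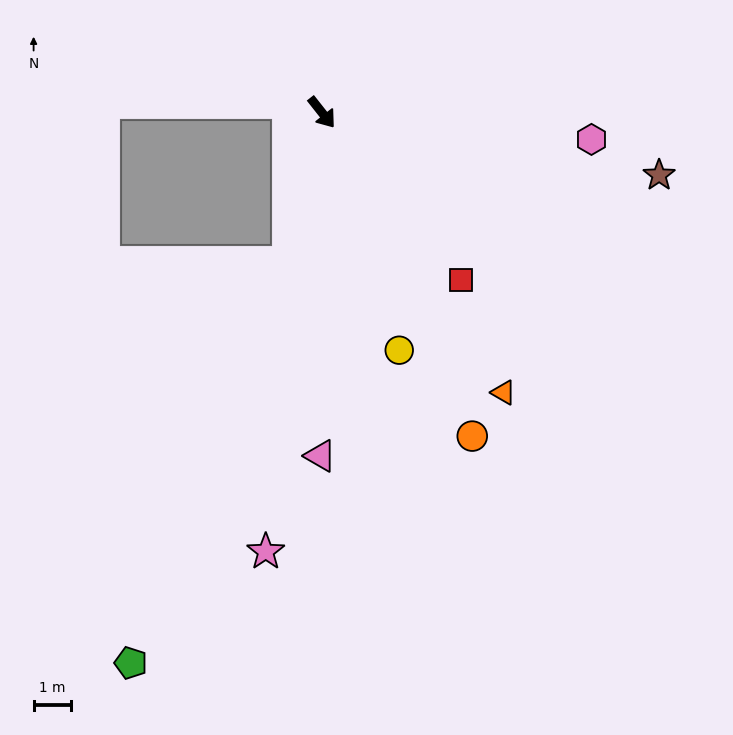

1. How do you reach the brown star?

turn left 41°, forward 9.1 m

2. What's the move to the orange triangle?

turn right 5°, forward 8.8 m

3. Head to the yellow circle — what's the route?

turn right 20°, forward 6.6 m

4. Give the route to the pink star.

turn right 46°, forward 11.7 m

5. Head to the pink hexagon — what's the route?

turn left 46°, forward 7.2 m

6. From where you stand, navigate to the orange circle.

turn right 13°, forward 9.4 m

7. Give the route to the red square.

forward 5.7 m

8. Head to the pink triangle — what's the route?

turn right 39°, forward 9.1 m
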